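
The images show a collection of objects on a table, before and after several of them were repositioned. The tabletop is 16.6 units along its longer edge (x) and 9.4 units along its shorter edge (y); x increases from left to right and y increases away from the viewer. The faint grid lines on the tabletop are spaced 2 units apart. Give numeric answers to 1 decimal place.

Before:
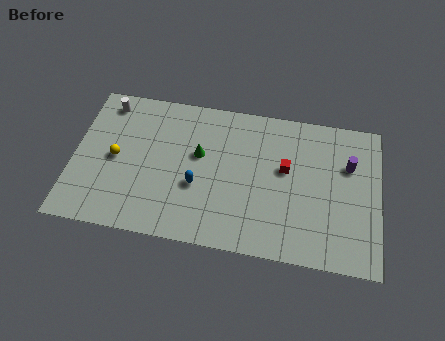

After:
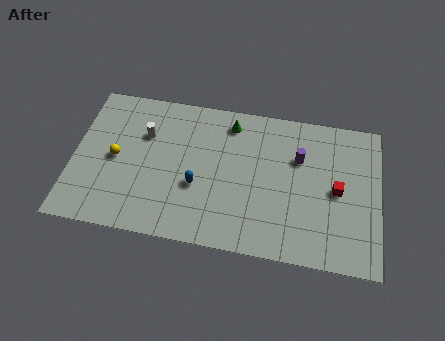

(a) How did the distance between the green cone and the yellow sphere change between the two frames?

+2.3

Before: roughly 4.6 units apart; after: 6.9. That's 2.3 units further apart.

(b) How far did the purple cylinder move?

2.7

The purple cylinder was near (14.9, 6.3) before and (12.2, 6.3) after, so it travelled √(2.7² + 0.0²) ≈ 2.7 units.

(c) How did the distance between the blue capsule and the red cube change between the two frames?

+2.5

They were about 5.1 units apart before and 7.6 after — 2.5 units further apart.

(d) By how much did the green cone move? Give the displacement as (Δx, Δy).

(1.6, 2.3)

The green cone started near (6.8, 5.6) and ended near (8.4, 7.9).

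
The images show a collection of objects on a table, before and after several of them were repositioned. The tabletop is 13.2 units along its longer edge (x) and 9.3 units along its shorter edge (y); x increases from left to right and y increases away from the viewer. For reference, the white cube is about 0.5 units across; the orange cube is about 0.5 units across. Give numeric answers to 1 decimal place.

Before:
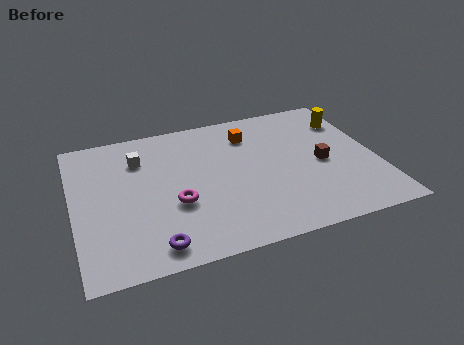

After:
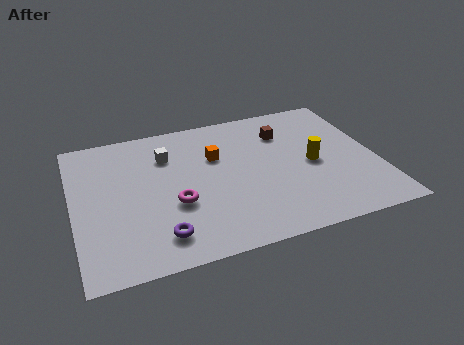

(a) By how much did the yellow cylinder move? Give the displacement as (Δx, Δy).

(-1.9, -2.6)

The yellow cylinder started near (12.3, 7.0) and ended near (10.4, 4.4).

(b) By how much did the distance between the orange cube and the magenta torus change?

-1.9

The distance was about 5.2 in the first image and 3.3 in the second, so they moved 1.9 units closer together.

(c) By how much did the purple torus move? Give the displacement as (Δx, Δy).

(0.3, 0.5)

The purple torus started near (3.2, 1.2) and ended near (3.5, 1.7).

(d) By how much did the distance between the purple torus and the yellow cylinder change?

-3.4

The distance was about 10.8 in the first image and 7.4 in the second, so they moved 3.4 units closer together.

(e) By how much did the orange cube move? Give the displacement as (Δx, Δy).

(-1.6, -1.1)

From the two frames, the orange cube sits at roughly (7.9, 7.2) before and (6.3, 6.1) after.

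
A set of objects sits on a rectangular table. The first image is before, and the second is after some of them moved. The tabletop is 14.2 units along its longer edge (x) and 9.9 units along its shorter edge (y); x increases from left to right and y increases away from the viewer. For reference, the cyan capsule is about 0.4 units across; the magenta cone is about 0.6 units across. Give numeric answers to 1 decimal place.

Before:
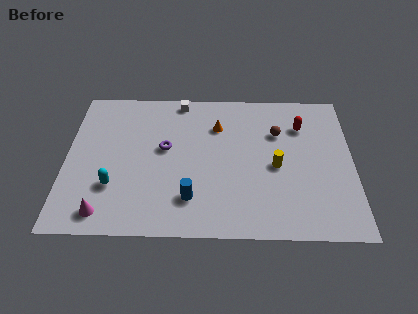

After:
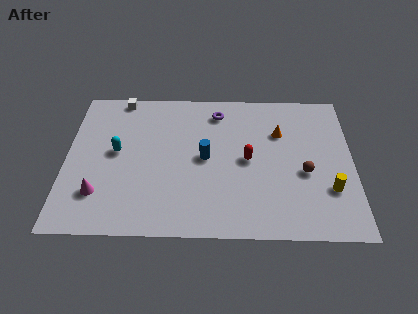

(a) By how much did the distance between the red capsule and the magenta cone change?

-3.7

Before: roughly 11.4 units apart; after: 7.7. That's 3.7 units closer together.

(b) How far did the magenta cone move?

1.2

The magenta cone moved from about (2.0, 1.3) to (1.7, 2.5), a distance of √(0.3² + 1.2²) ≈ 1.2.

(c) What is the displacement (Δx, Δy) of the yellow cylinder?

(2.6, -1.5)

The yellow cylinder was at about (10.4, 4.5) and moved to about (13.0, 3.0).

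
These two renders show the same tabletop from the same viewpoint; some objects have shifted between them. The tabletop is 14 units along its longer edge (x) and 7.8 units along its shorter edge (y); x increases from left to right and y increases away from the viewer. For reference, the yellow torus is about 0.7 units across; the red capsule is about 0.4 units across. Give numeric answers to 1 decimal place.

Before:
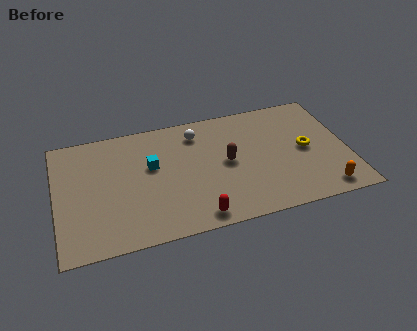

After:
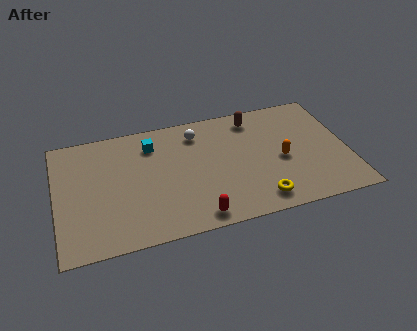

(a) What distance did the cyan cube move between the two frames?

1.4

The cyan cube moved from about (4.6, 4.7) to (4.7, 6.1), a distance of √(0.1² + 1.4²) ≈ 1.4.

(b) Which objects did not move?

the white sphere and the red capsule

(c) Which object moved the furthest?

the yellow torus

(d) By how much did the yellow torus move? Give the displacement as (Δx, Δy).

(-2.5, -2.7)

The yellow torus was at about (12.0, 3.9) and moved to about (9.5, 1.2).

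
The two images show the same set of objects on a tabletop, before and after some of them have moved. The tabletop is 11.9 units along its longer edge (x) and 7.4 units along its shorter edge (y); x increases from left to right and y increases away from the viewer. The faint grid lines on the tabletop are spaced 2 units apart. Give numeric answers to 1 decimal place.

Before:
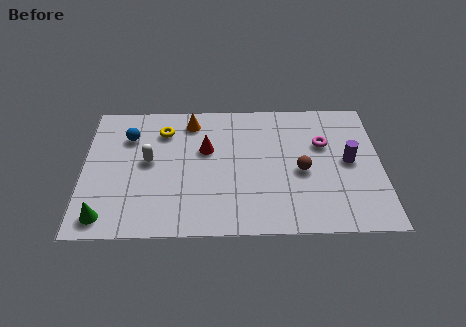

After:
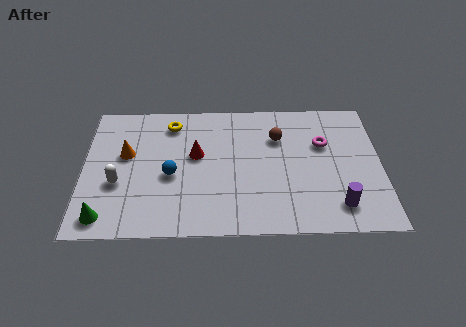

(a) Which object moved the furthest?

the orange cone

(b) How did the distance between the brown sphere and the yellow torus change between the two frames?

-1.6

They were about 6.0 units apart before and 4.4 after — 1.6 units closer together.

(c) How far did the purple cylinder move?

2.5

The purple cylinder was near (10.6, 3.8) before and (10.1, 1.4) after, so it travelled √(0.5² + 2.4²) ≈ 2.5 units.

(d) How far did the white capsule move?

1.7

The white capsule was near (2.6, 4.0) before and (1.4, 2.8) after, so it travelled √(1.2² + 1.2²) ≈ 1.7 units.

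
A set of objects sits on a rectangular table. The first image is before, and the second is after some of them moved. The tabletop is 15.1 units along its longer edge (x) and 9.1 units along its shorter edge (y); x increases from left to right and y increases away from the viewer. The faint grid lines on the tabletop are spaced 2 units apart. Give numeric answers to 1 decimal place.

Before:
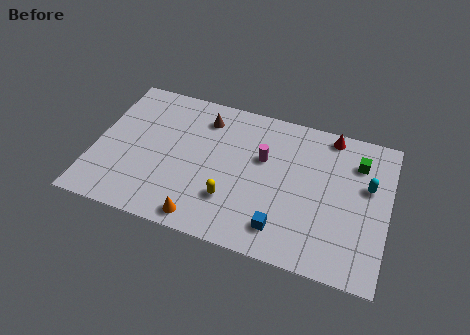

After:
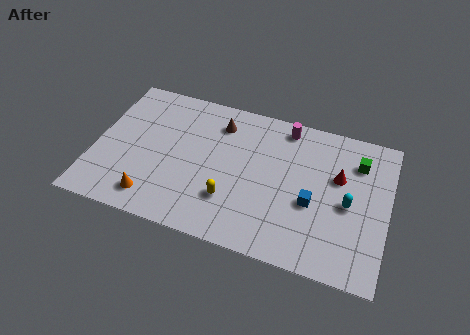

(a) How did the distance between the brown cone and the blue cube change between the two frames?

-1.0

Before: roughly 7.2 units apart; after: 6.2. That's 1.0 units closer together.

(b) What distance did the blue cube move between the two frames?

2.4

From (9.9, 1.7) to (11.3, 3.7), the blue cube covered √(1.4² + 2.0²) ≈ 2.4 units.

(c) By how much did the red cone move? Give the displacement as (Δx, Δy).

(0.6, -2.5)

From the two frames, the red cone sits at roughly (11.9, 8.2) before and (12.5, 5.7) after.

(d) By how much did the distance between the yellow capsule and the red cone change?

-1.2

They were about 7.3 units apart before and 6.1 after — 1.2 units closer together.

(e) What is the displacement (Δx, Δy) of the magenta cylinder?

(1.0, 2.3)

The magenta cylinder was at about (8.6, 5.7) and moved to about (9.6, 8.0).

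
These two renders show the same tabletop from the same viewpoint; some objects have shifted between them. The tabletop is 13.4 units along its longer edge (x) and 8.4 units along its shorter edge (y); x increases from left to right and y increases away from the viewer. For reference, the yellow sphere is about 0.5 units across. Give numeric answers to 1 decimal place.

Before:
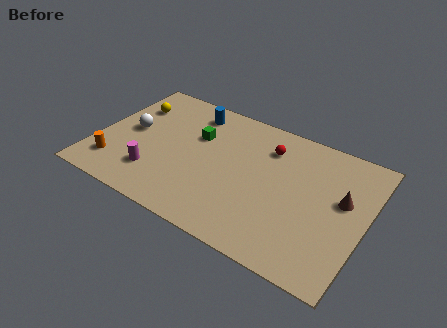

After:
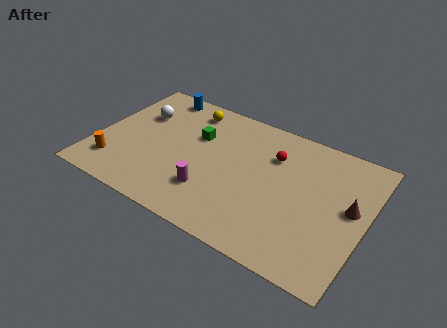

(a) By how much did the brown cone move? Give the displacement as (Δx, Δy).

(0.4, -0.3)

The brown cone was at about (12.2, 4.9) and moved to about (12.6, 4.6).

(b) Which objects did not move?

the orange cylinder and the green cube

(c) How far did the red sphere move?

0.5

The red sphere moved from about (8.3, 6.4) to (8.6, 6.0), a distance of √(0.3² + 0.4²) ≈ 0.5.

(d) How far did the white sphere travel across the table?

1.3

The white sphere was near (1.6, 4.4) before and (1.8, 5.7) after, so it travelled √(0.2² + 1.3²) ≈ 1.3 units.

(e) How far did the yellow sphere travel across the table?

3.0

From (1.3, 6.1) to (4.1, 7.1), the yellow sphere covered √(2.8² + 1.0²) ≈ 3.0 units.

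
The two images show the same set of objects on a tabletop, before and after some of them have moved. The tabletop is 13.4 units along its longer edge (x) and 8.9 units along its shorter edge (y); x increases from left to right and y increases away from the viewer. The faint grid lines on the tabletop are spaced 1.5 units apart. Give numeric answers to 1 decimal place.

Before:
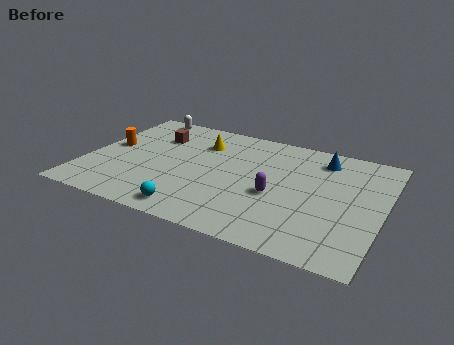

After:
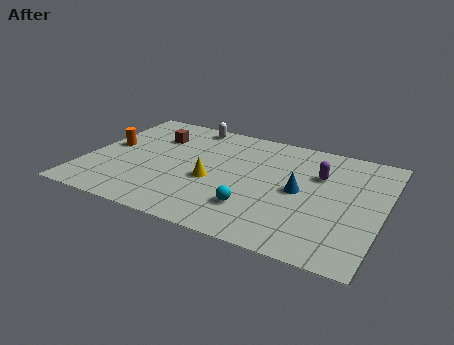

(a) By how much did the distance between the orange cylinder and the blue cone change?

-1.0

The distance was about 9.8 in the first image and 8.8 in the second, so they moved 1.0 units closer together.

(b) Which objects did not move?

the brown cube and the orange cylinder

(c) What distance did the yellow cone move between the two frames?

3.0

From (4.9, 6.6) to (5.8, 3.7), the yellow cone covered √(0.9² + 2.9²) ≈ 3.0 units.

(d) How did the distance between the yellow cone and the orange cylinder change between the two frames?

+0.6

Before: roughly 4.4 units apart; after: 5.0. That's 0.6 units further apart.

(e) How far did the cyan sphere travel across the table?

2.9

The cyan sphere moved from about (5.3, 1.1) to (7.9, 2.3), a distance of √(2.6² + 1.2²) ≈ 2.9.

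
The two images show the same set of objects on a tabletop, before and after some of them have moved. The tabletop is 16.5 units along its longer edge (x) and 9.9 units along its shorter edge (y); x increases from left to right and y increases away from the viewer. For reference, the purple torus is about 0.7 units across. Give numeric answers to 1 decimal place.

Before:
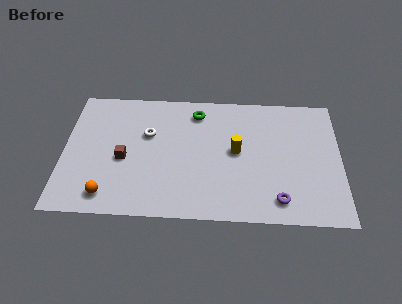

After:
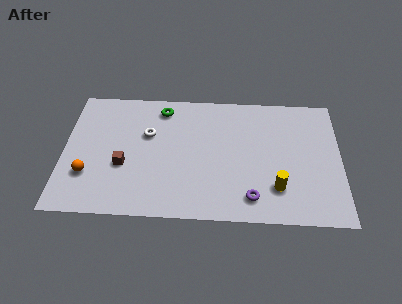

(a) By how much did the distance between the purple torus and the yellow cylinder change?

-2.7

Before: roughly 4.4 units apart; after: 1.7. That's 2.7 units closer together.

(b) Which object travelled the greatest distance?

the yellow cylinder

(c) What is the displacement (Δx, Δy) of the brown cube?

(0.0, -0.5)

The brown cube started near (3.6, 4.3) and ended near (3.6, 3.8).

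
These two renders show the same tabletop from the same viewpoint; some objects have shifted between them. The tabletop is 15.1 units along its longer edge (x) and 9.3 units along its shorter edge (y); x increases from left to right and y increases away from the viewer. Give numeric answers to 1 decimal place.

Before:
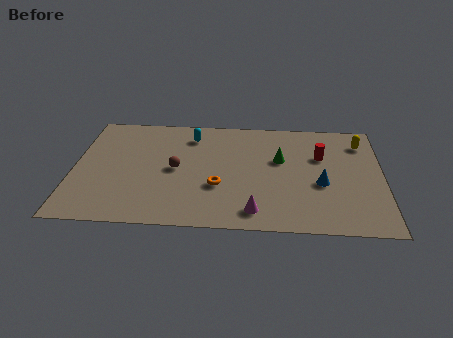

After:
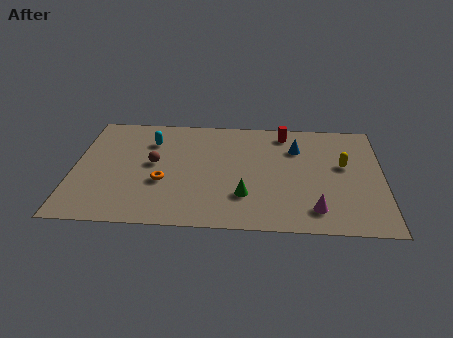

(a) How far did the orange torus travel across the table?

2.7

From (7.1, 3.3) to (4.4, 3.5), the orange torus covered √(2.7² + 0.2²) ≈ 2.7 units.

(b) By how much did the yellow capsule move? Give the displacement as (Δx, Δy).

(-0.9, -2.0)

From the two frames, the yellow capsule sits at roughly (14.1, 7.4) before and (13.2, 5.4) after.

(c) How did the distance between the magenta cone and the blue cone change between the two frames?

+1.1

They were about 4.0 units apart before and 5.1 after — 1.1 units further apart.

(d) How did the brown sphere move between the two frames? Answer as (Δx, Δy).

(-1.1, 0.4)

From the two frames, the brown sphere sits at roughly (5.0, 4.6) before and (3.9, 5.0) after.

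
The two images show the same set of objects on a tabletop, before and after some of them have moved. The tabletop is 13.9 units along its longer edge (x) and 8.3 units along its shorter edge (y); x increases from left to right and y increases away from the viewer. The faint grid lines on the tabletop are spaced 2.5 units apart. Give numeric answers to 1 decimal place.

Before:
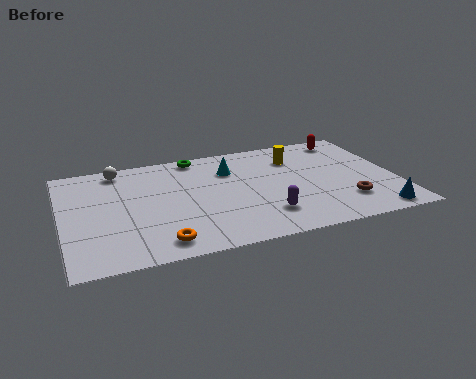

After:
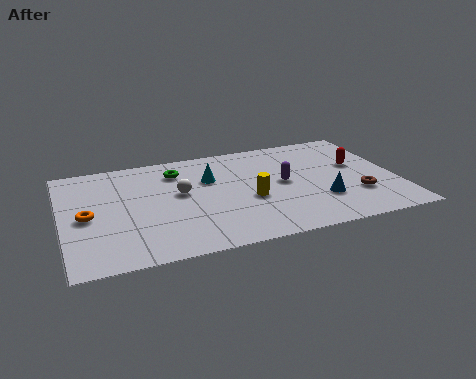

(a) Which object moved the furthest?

the orange torus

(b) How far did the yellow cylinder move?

3.6

The yellow cylinder moved from about (9.9, 6.2) to (7.7, 3.4), a distance of √(2.2² + 2.8²) ≈ 3.6.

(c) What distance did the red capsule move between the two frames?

2.3

From (12.3, 7.2) to (12.4, 4.9), the red capsule covered √(0.1² + 2.3²) ≈ 2.3 units.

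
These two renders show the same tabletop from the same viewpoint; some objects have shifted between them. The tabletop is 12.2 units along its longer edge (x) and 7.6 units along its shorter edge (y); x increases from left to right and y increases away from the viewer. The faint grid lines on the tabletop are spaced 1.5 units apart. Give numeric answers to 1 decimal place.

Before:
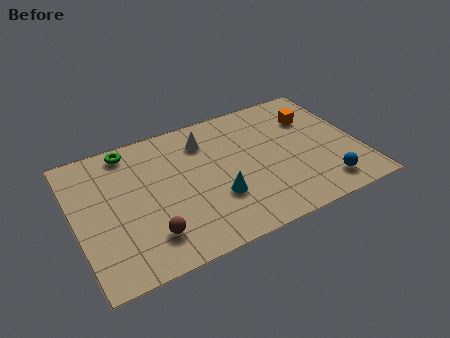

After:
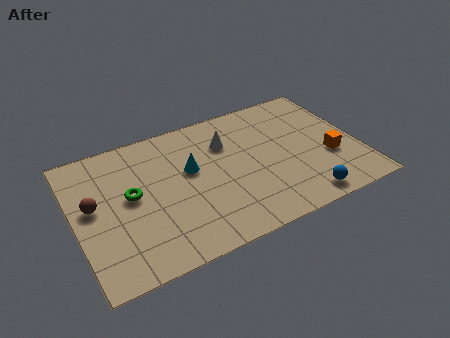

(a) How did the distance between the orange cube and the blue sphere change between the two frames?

-1.7

Before: roughly 4.1 units apart; after: 2.4. That's 1.7 units closer together.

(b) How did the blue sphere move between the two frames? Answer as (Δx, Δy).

(-1.0, -0.4)

From the two frames, the blue sphere sits at roughly (10.4, 1.3) before and (9.4, 0.9) after.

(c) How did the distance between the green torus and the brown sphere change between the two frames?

-3.4

They were about 5.0 units apart before and 1.6 after — 3.4 units closer together.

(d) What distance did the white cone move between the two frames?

1.0

The white cone was near (5.8, 5.9) before and (6.7, 5.4) after, so it travelled √(0.9² + 0.5²) ≈ 1.0 units.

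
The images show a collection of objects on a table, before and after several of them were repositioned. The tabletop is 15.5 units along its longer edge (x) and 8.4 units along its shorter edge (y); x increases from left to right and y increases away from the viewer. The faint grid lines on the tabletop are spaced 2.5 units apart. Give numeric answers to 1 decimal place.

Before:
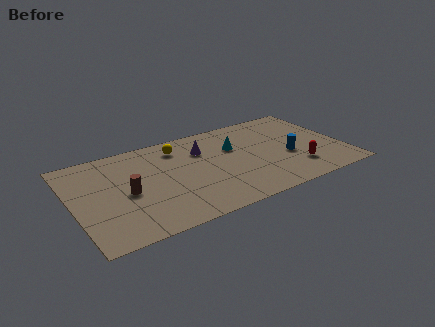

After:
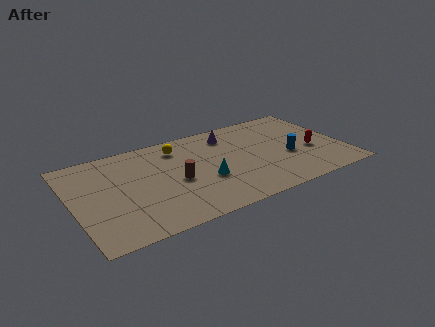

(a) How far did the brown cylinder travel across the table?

2.8

The brown cylinder moved from about (3.0, 3.9) to (5.8, 3.8), a distance of √(2.8² + 0.1²) ≈ 2.8.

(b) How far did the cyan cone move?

3.0

The cyan cone moved from about (9.4, 5.5) to (7.4, 3.2), a distance of √(2.0² + 2.3²) ≈ 3.0.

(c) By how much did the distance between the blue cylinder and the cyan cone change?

+1.3

They were about 3.6 units apart before and 4.9 after — 1.3 units further apart.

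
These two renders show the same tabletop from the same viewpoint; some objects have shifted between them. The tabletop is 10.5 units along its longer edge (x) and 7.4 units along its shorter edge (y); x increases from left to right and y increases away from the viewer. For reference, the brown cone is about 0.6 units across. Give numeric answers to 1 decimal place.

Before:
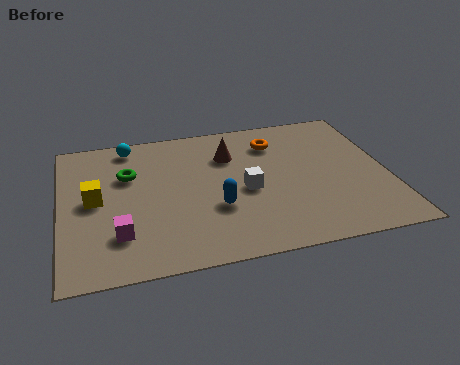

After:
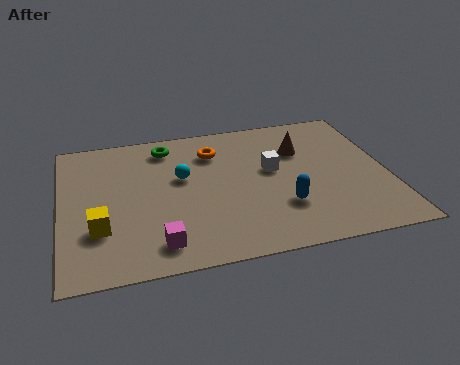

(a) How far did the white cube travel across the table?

1.3

The white cube moved from about (5.9, 3.3) to (6.8, 4.2), a distance of √(0.9² + 0.9²) ≈ 1.3.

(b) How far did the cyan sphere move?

2.6

The cyan sphere was near (2.3, 6.5) before and (3.9, 4.4) after, so it travelled √(1.6² + 2.1²) ≈ 2.6 units.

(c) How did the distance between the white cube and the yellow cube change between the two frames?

+1.1

Before: roughly 4.8 units apart; after: 5.9. That's 1.1 units further apart.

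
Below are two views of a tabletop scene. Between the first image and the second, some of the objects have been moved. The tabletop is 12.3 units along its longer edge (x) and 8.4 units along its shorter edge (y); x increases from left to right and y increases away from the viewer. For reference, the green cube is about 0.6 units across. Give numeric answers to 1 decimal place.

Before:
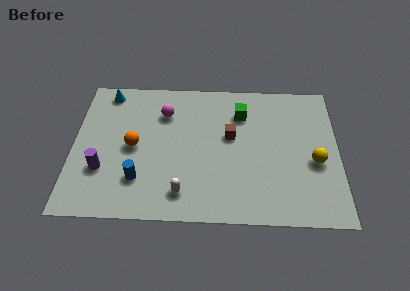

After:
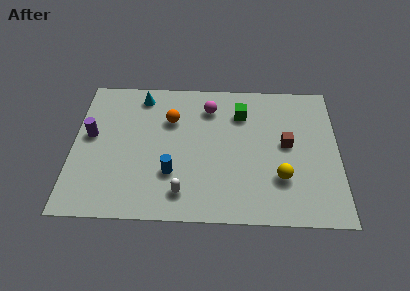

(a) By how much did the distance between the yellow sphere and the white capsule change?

-1.8

They were about 6.4 units apart before and 4.6 after — 1.8 units closer together.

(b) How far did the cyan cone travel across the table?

1.6

The cyan cone was near (1.5, 7.4) before and (3.1, 7.2) after, so it travelled √(1.6² + 0.2²) ≈ 1.6 units.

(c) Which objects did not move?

the green cube and the white capsule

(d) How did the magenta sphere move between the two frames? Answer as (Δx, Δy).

(2.1, 0.4)

From the two frames, the magenta sphere sits at roughly (4.2, 6.2) before and (6.3, 6.6) after.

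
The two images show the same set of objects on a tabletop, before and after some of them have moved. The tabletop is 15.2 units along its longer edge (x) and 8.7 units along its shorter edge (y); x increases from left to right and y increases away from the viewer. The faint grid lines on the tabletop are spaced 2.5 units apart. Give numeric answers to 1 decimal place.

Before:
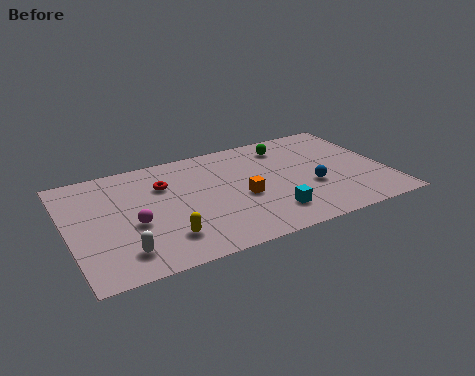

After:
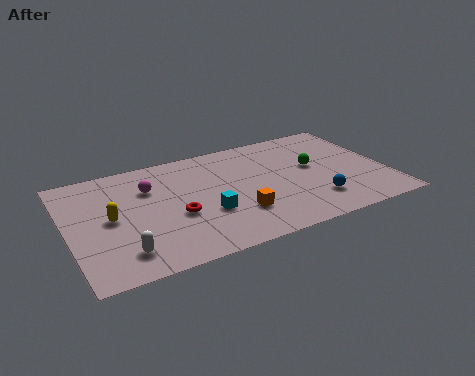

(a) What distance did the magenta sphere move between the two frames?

2.7

The magenta sphere moved from about (3.0, 3.6) to (4.0, 6.1), a distance of √(1.0² + 2.5²) ≈ 2.7.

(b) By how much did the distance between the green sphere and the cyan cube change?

+0.3

The distance was about 5.4 in the first image and 5.7 in the second, so they moved 0.3 units further apart.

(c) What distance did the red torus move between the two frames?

2.6

From (4.7, 6.1) to (5.0, 3.5), the red torus covered √(0.3² + 2.6²) ≈ 2.6 units.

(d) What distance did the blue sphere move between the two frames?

1.2

The blue sphere was near (11.5, 3.3) before and (11.5, 2.1) after, so it travelled √(0.0² + 1.2²) ≈ 1.2 units.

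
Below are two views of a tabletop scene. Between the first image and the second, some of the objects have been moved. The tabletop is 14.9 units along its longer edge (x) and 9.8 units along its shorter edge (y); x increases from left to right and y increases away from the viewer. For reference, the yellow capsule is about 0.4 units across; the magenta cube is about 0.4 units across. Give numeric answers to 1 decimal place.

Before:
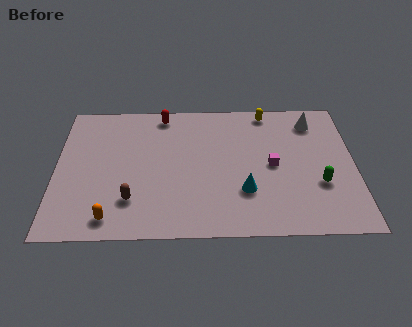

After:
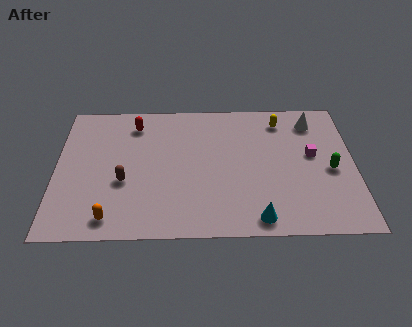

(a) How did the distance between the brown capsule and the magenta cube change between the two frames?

+2.2

They were about 7.4 units apart before and 9.6 after — 2.2 units further apart.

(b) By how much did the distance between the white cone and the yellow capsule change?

-0.8

Before: roughly 2.4 units apart; after: 1.6. That's 0.8 units closer together.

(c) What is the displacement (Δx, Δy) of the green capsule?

(0.6, 1.0)

The green capsule was at about (13.1, 3.4) and moved to about (13.7, 4.4).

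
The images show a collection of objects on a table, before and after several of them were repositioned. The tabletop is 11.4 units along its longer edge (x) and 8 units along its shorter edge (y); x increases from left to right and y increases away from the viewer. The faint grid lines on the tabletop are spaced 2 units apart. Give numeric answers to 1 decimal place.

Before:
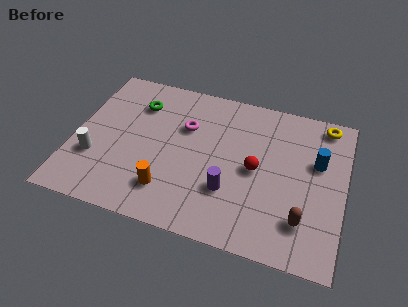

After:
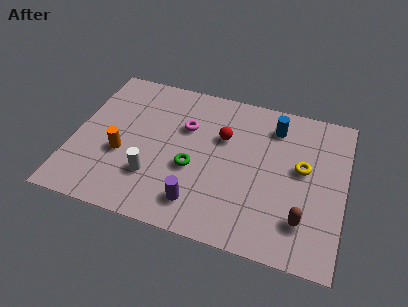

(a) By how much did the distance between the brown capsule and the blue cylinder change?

+1.6

They were about 3.1 units apart before and 4.7 after — 1.6 units further apart.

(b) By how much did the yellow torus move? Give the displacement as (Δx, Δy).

(-0.8, -2.6)

The yellow torus was at about (10.4, 7.1) and moved to about (9.6, 4.5).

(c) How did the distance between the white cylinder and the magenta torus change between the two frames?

-1.3

Before: roughly 4.5 units apart; after: 3.2. That's 1.3 units closer together.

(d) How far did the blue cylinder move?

2.4

The blue cylinder was near (10.2, 5.0) before and (8.3, 6.4) after, so it travelled √(1.9² + 1.4²) ≈ 2.4 units.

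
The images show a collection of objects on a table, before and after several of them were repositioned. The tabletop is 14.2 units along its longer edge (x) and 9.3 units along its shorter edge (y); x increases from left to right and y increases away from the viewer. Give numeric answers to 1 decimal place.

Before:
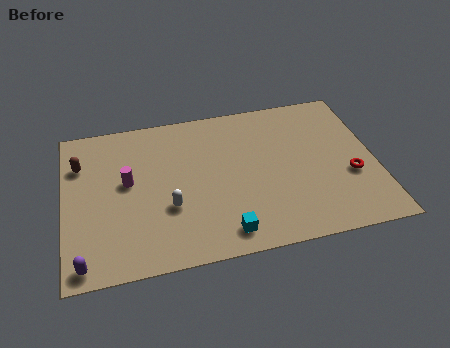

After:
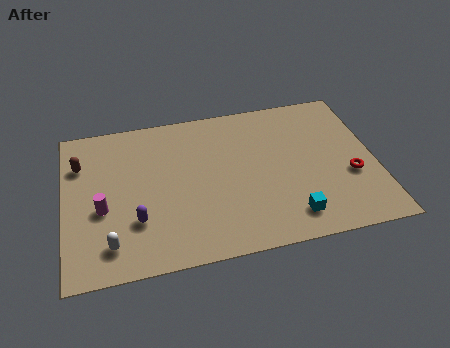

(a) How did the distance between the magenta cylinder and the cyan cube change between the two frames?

+3.0

The distance was about 5.7 in the first image and 8.7 in the second, so they moved 3.0 units further apart.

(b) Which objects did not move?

the red torus and the brown capsule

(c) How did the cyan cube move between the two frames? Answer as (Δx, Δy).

(3.0, 0.3)

The cyan cube started near (7.1, 1.3) and ended near (10.1, 1.6).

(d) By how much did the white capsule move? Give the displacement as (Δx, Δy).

(-2.7, -1.6)

The white capsule was at about (4.7, 3.3) and moved to about (2.0, 1.7).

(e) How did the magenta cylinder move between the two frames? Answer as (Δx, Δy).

(-1.2, -1.4)

The magenta cylinder was at about (2.9, 5.2) and moved to about (1.7, 3.8).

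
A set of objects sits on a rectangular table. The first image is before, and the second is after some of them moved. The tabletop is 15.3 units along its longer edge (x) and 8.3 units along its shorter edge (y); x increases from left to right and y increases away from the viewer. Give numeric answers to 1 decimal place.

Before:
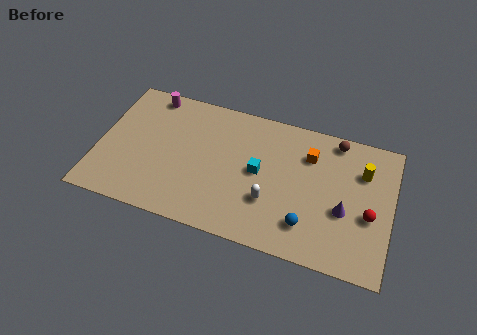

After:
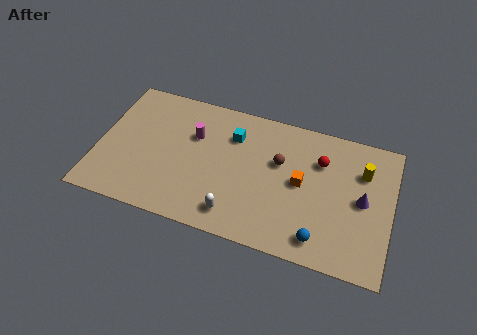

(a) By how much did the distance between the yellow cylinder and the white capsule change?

+2.1

They were about 5.6 units apart before and 7.7 after — 2.1 units further apart.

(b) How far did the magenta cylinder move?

3.1

The magenta cylinder moved from about (2.4, 7.4) to (4.9, 5.5), a distance of √(2.5² + 1.9²) ≈ 3.1.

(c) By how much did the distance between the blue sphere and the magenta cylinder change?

-2.2

The distance was about 10.3 in the first image and 8.1 in the second, so they moved 2.2 units closer together.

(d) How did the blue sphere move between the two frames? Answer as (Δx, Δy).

(0.7, -0.6)

From the two frames, the blue sphere sits at roughly (11.1, 1.9) before and (11.8, 1.3) after.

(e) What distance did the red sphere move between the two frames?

3.7

The red sphere was near (14.2, 3.4) before and (11.5, 5.9) after, so it travelled √(2.7² + 2.5²) ≈ 3.7 units.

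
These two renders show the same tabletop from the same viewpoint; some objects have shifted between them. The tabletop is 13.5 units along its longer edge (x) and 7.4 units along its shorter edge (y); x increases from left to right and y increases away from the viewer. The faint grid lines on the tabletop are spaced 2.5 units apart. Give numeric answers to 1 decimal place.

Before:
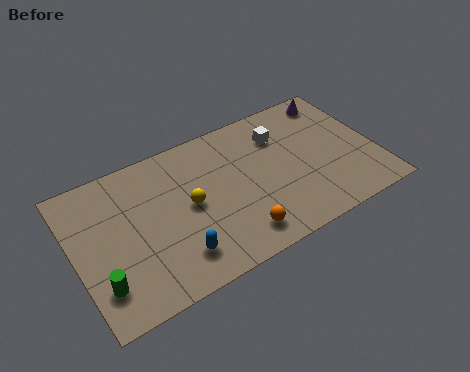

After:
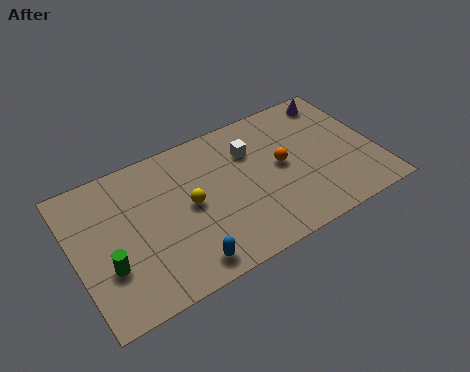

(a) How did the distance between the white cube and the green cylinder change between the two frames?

-2.0

Before: roughly 9.4 units apart; after: 7.4. That's 2.0 units closer together.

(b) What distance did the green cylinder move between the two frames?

0.8

The green cylinder was near (0.9, 1.8) before and (1.3, 2.5) after, so it travelled √(0.4² + 0.7²) ≈ 0.8 units.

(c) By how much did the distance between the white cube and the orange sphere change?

-3.1

Before: roughly 4.9 units apart; after: 1.8. That's 3.1 units closer together.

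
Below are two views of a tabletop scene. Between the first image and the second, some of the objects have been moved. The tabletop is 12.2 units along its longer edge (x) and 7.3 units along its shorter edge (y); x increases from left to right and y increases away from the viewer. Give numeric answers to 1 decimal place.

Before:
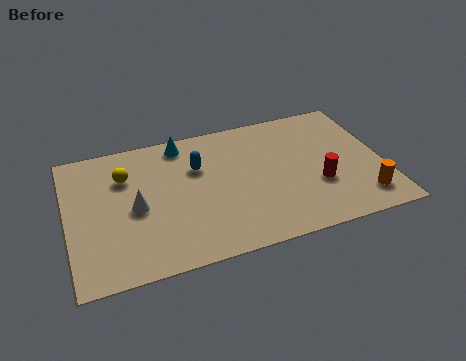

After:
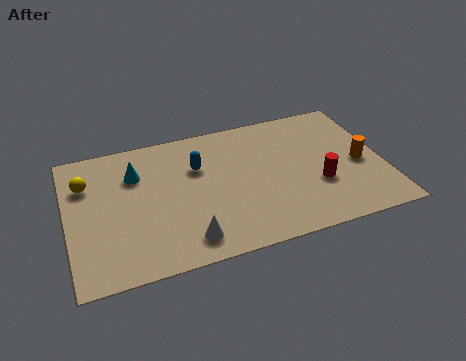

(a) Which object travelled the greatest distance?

the white cone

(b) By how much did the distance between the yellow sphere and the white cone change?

+3.6

Before: roughly 1.8 units apart; after: 5.4. That's 3.6 units further apart.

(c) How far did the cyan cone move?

2.2

The cyan cone was near (4.6, 6.4) before and (2.7, 5.2) after, so it travelled √(1.9² + 1.2²) ≈ 2.2 units.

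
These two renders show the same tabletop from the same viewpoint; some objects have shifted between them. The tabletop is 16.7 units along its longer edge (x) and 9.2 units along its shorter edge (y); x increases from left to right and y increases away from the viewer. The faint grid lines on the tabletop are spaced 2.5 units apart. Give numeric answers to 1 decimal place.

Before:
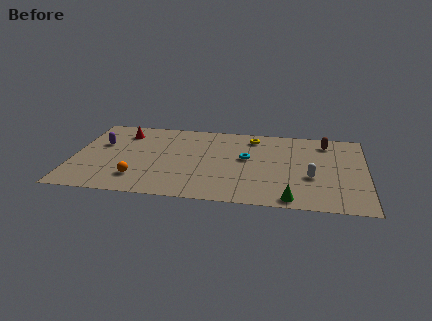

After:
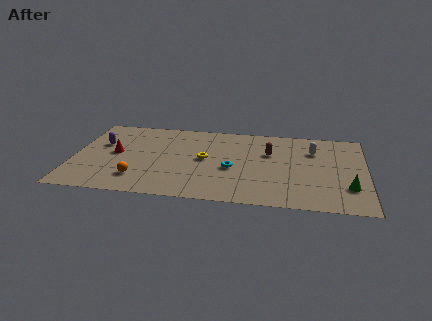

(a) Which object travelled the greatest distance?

the yellow torus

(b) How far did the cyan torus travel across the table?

1.5

The cyan torus was near (9.9, 5.2) before and (9.1, 3.9) after, so it travelled √(0.8² + 1.3²) ≈ 1.5 units.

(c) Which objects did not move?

the purple capsule and the orange sphere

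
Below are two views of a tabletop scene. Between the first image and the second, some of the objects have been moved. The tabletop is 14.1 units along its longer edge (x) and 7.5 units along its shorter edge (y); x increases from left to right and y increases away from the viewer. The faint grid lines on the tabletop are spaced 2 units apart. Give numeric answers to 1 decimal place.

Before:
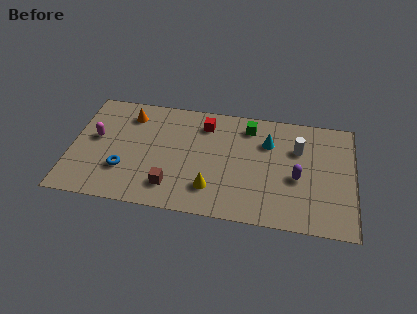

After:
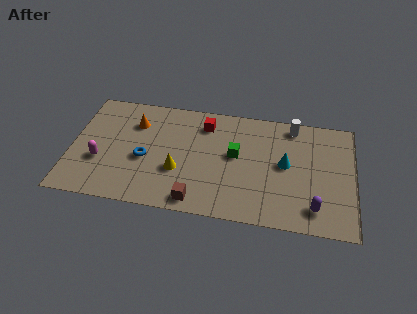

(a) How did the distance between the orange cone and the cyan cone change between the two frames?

+0.7

They were about 7.0 units apart before and 7.7 after — 0.7 units further apart.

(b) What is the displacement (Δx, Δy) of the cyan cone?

(0.9, -1.3)

From the two frames, the cyan cone sits at roughly (9.8, 5.3) before and (10.7, 4.0) after.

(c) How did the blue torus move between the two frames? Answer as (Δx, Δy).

(1.0, 0.9)

From the two frames, the blue torus sits at roughly (2.7, 2.3) before and (3.7, 3.2) after.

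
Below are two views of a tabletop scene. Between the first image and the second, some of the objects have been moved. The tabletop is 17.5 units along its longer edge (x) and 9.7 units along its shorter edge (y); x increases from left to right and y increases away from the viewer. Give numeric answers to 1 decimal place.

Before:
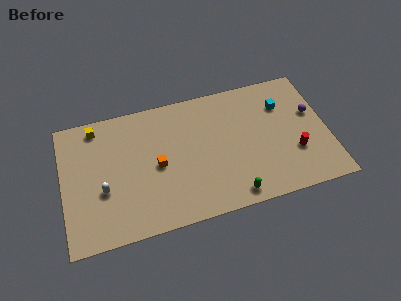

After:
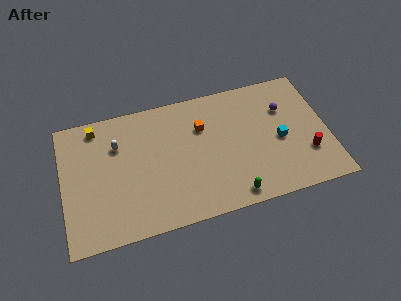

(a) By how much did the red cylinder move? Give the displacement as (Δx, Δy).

(0.8, -0.3)

The red cylinder started near (15.2, 3.2) and ended near (16.0, 2.9).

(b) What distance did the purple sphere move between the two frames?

2.0

The purple sphere was near (16.6, 5.9) before and (14.8, 6.7) after, so it travelled √(1.8² + 0.8²) ≈ 2.0 units.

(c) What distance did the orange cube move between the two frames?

3.7

From (6.2, 4.6) to (9.3, 6.7), the orange cube covered √(3.1² + 2.1²) ≈ 3.7 units.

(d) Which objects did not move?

the green capsule and the yellow cube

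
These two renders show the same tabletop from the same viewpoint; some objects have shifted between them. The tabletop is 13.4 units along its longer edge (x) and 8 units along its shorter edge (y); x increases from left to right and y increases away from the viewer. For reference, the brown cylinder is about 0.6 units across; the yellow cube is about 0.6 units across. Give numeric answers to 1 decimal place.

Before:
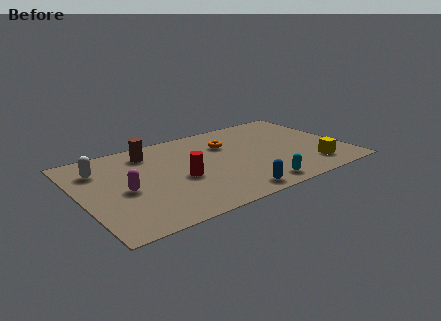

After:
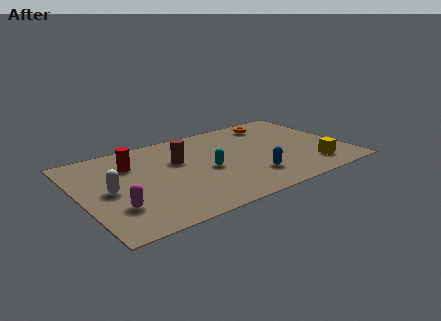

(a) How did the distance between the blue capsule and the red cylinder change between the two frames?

+3.4

They were about 3.3 units apart before and 6.7 after — 3.4 units further apart.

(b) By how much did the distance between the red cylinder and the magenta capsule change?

+0.9

Before: roughly 2.8 units apart; after: 3.7. That's 0.9 units further apart.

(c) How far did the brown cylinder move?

1.9

The brown cylinder moved from about (3.8, 6.5) to (5.1, 5.1), a distance of √(1.3² + 1.4²) ≈ 1.9.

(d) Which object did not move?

the yellow cube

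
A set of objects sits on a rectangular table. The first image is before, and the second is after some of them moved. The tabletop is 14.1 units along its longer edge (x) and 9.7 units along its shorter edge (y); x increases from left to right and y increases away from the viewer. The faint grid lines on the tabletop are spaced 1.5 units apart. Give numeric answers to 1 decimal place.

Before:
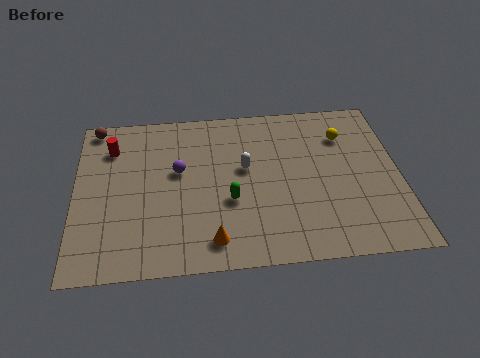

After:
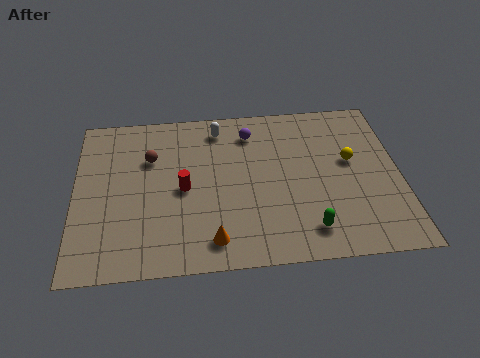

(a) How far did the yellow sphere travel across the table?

1.6

The yellow sphere moved from about (11.8, 7.2) to (12.0, 5.6), a distance of √(0.2² + 1.6²) ≈ 1.6.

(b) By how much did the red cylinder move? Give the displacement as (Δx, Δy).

(3.1, -2.8)

The red cylinder started near (1.6, 7.4) and ended near (4.7, 4.6).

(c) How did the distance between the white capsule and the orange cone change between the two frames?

+2.3

Before: roughly 4.4 units apart; after: 6.7. That's 2.3 units further apart.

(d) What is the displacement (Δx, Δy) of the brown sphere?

(2.4, -2.2)

From the two frames, the brown sphere sits at roughly (0.9, 8.8) before and (3.3, 6.6) after.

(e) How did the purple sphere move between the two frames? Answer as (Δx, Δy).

(3.2, 2.1)

The purple sphere started near (4.5, 5.7) and ended near (7.7, 7.8).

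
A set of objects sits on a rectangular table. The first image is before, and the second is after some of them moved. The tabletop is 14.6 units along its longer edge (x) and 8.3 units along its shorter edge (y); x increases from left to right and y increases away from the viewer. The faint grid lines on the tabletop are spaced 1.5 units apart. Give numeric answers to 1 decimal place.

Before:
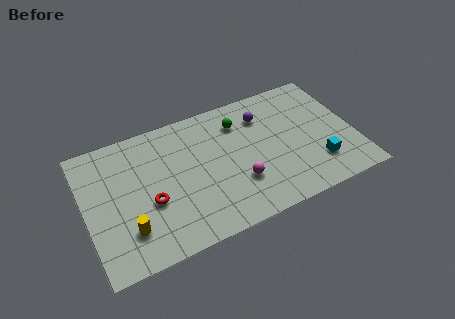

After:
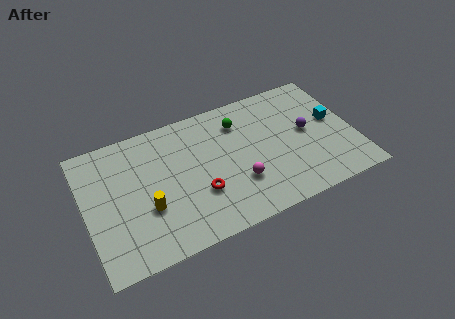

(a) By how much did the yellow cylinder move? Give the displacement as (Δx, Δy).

(1.1, 0.9)

The yellow cylinder started near (2.1, 2.1) and ended near (3.2, 3.0).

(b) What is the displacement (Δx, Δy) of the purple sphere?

(2.2, -1.9)

The purple sphere started near (9.9, 6.3) and ended near (12.1, 4.4).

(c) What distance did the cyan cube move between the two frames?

2.8

From (12.4, 2.1) to (13.6, 4.6), the cyan cube covered √(1.2² + 2.5²) ≈ 2.8 units.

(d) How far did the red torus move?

2.6

The red torus was near (3.4, 3.3) before and (6.0, 2.8) after, so it travelled √(2.6² + 0.5²) ≈ 2.6 units.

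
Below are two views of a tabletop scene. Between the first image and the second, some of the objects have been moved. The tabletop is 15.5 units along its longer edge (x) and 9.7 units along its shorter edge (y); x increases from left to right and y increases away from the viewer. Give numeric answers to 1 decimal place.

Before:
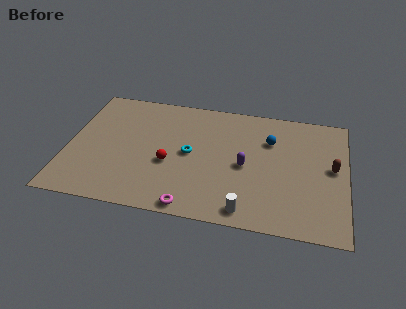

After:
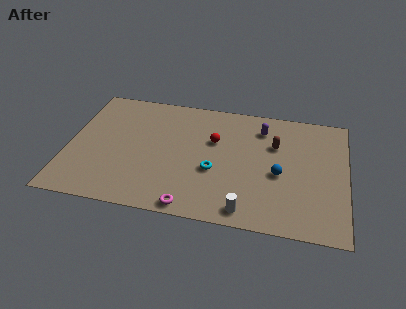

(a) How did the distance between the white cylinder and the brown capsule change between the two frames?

-0.6

The distance was about 6.2 in the first image and 5.6 in the second, so they moved 0.6 units closer together.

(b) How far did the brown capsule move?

3.5

The brown capsule was near (14.7, 5.2) before and (11.5, 6.5) after, so it travelled √(3.2² + 1.3²) ≈ 3.5 units.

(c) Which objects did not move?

the magenta torus and the white cylinder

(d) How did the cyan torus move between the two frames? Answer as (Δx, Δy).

(1.4, -1.1)

The cyan torus was at about (6.8, 4.9) and moved to about (8.2, 3.8).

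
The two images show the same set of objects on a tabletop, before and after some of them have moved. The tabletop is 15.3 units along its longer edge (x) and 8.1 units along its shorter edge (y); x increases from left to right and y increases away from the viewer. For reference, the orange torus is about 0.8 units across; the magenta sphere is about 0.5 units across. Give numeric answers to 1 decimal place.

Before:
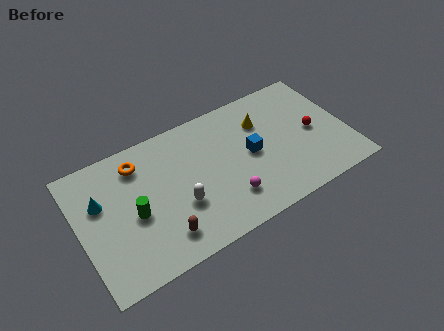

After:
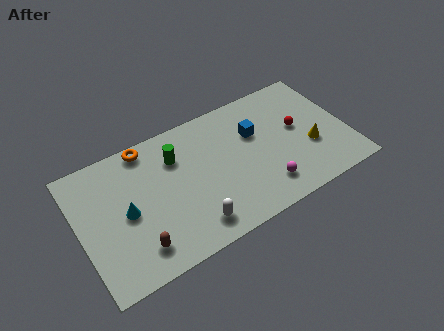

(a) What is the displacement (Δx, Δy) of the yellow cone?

(2.4, -2.8)

From the two frames, the yellow cone sits at roughly (10.7, 5.8) before and (13.1, 3.0) after.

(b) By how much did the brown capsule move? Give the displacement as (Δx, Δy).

(-1.4, 0.0)

The brown capsule was at about (4.3, 1.6) and moved to about (2.9, 1.6).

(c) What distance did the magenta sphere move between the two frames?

2.1

From (8.1, 2.0) to (10.2, 1.7), the magenta sphere covered √(2.1² + 0.3²) ≈ 2.1 units.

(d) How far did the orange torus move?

1.0

The orange torus was near (3.6, 6.5) before and (4.2, 7.3) after, so it travelled √(0.6² + 0.8²) ≈ 1.0 units.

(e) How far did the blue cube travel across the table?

1.3

The blue cube moved from about (9.8, 4.1) to (10.2, 5.3), a distance of √(0.4² + 1.2²) ≈ 1.3.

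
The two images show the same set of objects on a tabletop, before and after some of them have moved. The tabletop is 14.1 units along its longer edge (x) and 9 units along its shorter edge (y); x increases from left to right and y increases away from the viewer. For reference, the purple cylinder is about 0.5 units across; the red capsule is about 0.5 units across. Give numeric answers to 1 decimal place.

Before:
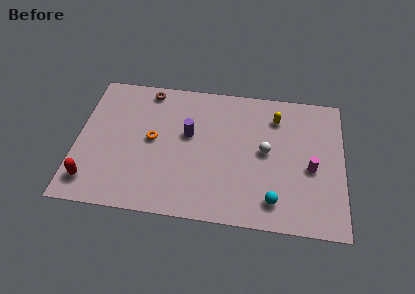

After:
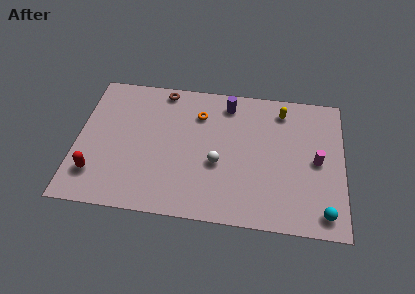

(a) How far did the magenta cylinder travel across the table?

0.6

The magenta cylinder was near (12.4, 3.9) before and (12.7, 4.4) after, so it travelled √(0.3² + 0.5²) ≈ 0.6 units.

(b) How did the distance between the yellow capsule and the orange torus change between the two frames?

-2.4

The distance was about 6.9 in the first image and 4.5 in the second, so they moved 2.4 units closer together.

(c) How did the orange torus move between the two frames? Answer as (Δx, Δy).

(2.4, 2.0)

From the two frames, the orange torus sits at roughly (4.0, 4.7) before and (6.4, 6.7) after.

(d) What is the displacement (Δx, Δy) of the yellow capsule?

(0.3, 0.5)

The yellow capsule was at about (10.5, 7.0) and moved to about (10.8, 7.5).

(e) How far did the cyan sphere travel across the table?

2.6

The cyan sphere was near (10.5, 1.6) before and (13.1, 1.2) after, so it travelled √(2.6² + 0.4²) ≈ 2.6 units.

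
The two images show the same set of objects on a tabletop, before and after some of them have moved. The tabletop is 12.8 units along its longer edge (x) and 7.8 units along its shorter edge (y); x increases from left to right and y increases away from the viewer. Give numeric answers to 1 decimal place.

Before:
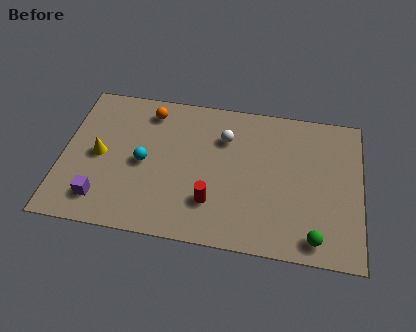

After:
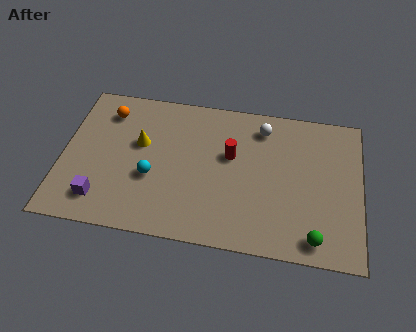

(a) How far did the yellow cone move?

1.9

The yellow cone moved from about (1.6, 3.8) to (3.3, 4.7), a distance of √(1.7² + 0.9²) ≈ 1.9.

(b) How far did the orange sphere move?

1.8

The orange sphere moved from about (3.6, 6.5) to (1.8, 6.2), a distance of √(1.8² + 0.3²) ≈ 1.8.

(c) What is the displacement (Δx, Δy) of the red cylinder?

(0.7, 2.6)

From the two frames, the red cylinder sits at roughly (6.5, 2.1) before and (7.2, 4.7) after.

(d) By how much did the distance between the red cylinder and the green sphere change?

+0.7

They were about 4.5 units apart before and 5.2 after — 0.7 units further apart.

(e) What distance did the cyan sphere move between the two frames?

0.8

The cyan sphere was near (3.5, 3.7) before and (3.9, 3.0) after, so it travelled √(0.4² + 0.7²) ≈ 0.8 units.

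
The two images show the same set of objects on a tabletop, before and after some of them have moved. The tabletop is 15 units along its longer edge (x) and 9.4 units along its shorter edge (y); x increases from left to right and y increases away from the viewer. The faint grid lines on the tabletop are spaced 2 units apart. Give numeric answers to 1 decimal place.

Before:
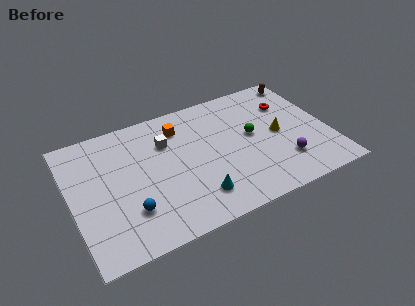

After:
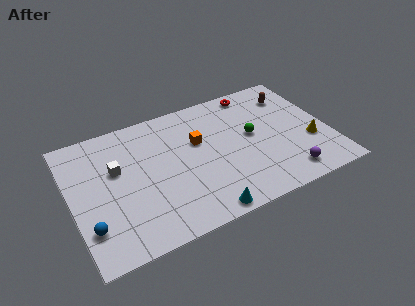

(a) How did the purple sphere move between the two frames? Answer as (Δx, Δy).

(0.0, -1.0)

The purple sphere started near (12.1, 2.4) and ended near (12.1, 1.4).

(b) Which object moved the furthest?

the white cube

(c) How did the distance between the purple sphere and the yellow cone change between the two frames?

+0.3

The distance was about 2.2 in the first image and 2.5 in the second, so they moved 0.3 units further apart.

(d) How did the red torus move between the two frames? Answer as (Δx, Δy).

(-1.8, 1.7)

From the two frames, the red torus sits at roughly (13.0, 6.7) before and (11.2, 8.4) after.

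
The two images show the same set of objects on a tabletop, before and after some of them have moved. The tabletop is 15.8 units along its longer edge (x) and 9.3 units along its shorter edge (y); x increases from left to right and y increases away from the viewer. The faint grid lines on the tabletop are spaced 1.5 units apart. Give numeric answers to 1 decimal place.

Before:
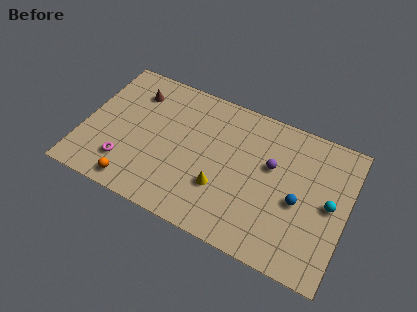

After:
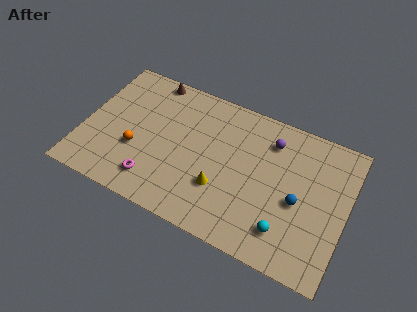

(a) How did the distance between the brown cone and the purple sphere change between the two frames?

-1.0

They were about 8.6 units apart before and 7.6 after — 1.0 units closer together.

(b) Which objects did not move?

the yellow cone and the blue sphere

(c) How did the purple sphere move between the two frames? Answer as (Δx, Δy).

(-0.2, 1.6)

The purple sphere started near (11.2, 5.7) and ended near (11.0, 7.3).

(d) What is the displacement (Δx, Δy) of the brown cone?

(0.8, 1.3)

The brown cone was at about (2.7, 7.2) and moved to about (3.5, 8.5).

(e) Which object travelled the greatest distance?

the cyan sphere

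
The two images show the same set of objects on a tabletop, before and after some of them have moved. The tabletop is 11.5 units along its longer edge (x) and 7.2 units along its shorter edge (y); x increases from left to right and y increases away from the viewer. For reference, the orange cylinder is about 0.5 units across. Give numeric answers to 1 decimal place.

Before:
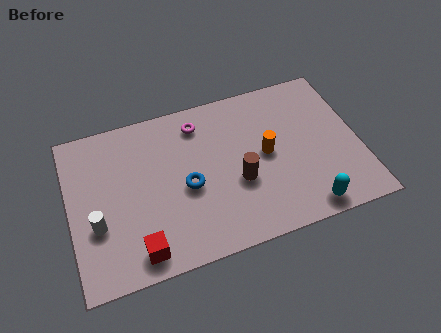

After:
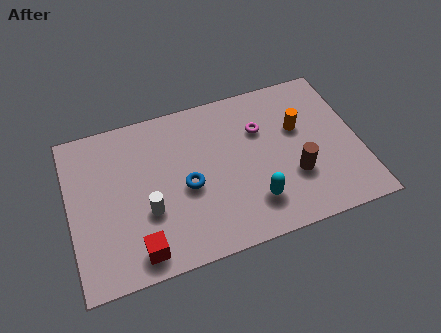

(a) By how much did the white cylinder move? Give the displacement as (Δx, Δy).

(2.0, 0.0)

The white cylinder was at about (1.0, 2.6) and moved to about (3.0, 2.6).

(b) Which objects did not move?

the blue torus and the red cube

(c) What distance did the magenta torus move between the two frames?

2.6

The magenta torus was near (5.3, 5.9) before and (7.7, 4.9) after, so it travelled √(2.4² + 1.0²) ≈ 2.6 units.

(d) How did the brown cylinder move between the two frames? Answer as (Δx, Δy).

(2.2, -0.4)

The brown cylinder started near (6.6, 2.8) and ended near (8.8, 2.4).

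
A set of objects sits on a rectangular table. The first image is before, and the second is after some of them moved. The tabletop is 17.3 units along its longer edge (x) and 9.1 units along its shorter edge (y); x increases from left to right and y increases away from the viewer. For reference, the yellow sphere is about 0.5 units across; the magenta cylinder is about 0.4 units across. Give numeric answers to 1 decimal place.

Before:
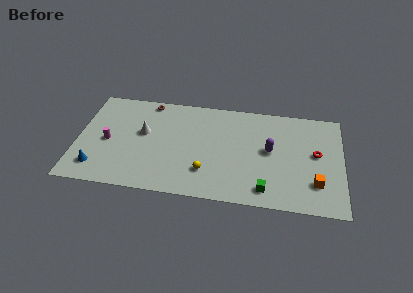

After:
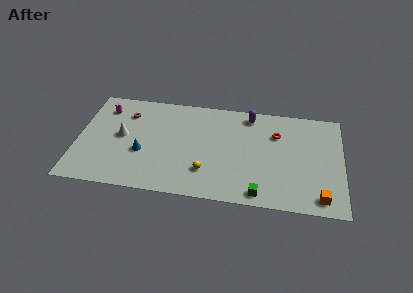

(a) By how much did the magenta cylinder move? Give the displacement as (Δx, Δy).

(-0.4, 3.0)

From the two frames, the magenta cylinder sits at roughly (2.0, 4.2) before and (1.6, 7.2) after.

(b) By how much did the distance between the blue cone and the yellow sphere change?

-2.8

They were about 7.1 units apart before and 4.3 after — 2.8 units closer together.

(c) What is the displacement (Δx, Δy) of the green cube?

(-0.4, -0.4)

The green cube started near (12.4, 1.4) and ended near (12.0, 1.0).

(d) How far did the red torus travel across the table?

3.0

The red torus moved from about (15.6, 5.0) to (13.0, 6.4), a distance of √(2.6² + 1.4²) ≈ 3.0.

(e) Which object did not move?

the yellow sphere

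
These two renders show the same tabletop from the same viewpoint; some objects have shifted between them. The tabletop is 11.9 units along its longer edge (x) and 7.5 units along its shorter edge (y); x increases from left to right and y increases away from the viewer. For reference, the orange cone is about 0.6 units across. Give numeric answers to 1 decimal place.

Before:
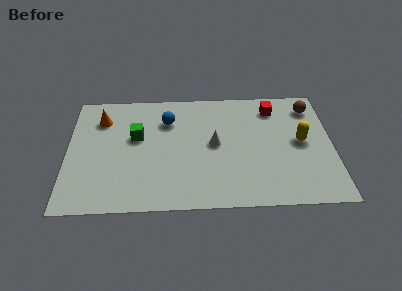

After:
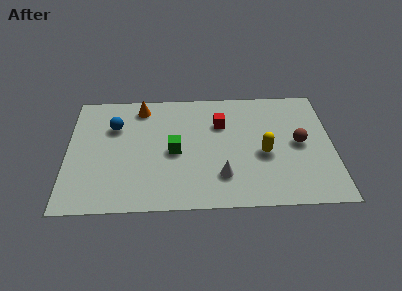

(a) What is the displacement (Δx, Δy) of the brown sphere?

(-0.6, -2.3)

The brown sphere started near (11.0, 6.1) and ended near (10.4, 3.8).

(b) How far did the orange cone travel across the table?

1.9

The orange cone was near (1.5, 5.7) before and (3.3, 6.4) after, so it travelled √(1.8² + 0.7²) ≈ 1.9 units.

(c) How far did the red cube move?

2.6

The red cube moved from about (9.3, 6.1) to (6.9, 5.2), a distance of √(2.4² + 0.9²) ≈ 2.6.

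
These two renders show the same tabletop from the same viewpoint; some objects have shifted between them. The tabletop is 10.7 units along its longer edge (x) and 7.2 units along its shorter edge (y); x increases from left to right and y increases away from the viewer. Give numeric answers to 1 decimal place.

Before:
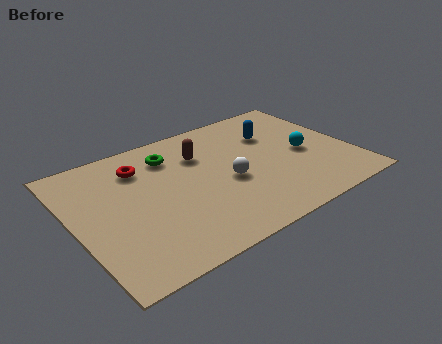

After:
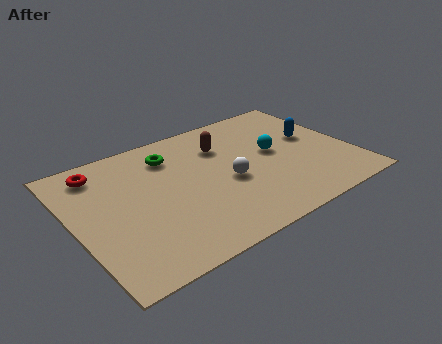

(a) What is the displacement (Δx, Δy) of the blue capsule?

(1.4, -0.9)

The blue capsule was at about (8.0, 5.0) and moved to about (9.4, 4.1).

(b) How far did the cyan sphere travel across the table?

1.3

The cyan sphere moved from about (8.9, 3.3) to (7.8, 3.9), a distance of √(1.1² + 0.6²) ≈ 1.3.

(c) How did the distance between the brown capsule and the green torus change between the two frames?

+0.8

Before: roughly 1.2 units apart; after: 2.0. That's 0.8 units further apart.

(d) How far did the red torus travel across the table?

1.6

The red torus moved from about (2.8, 5.5) to (1.3, 6.0), a distance of √(1.5² + 0.5²) ≈ 1.6.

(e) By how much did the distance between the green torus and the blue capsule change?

+1.6

The distance was about 4.0 in the first image and 5.6 in the second, so they moved 1.6 units further apart.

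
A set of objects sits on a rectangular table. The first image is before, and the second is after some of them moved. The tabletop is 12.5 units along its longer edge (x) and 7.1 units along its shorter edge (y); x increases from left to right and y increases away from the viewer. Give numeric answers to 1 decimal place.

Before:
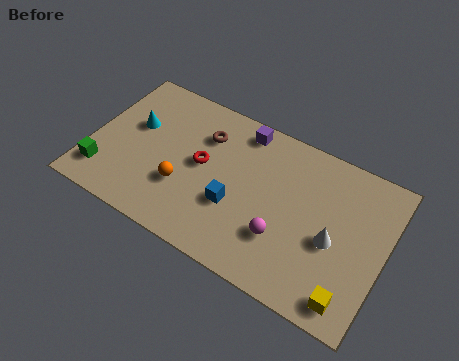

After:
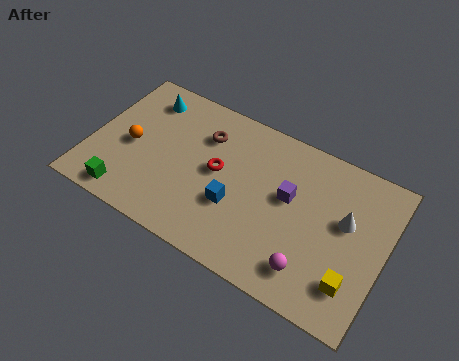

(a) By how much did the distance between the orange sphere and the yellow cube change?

+2.4

Before: roughly 7.4 units apart; after: 9.8. That's 2.4 units further apart.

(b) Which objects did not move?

the blue cube and the brown torus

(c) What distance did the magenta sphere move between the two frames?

1.5

The magenta sphere was near (8.4, 2.2) before and (9.7, 1.4) after, so it travelled √(1.3² + 0.8²) ≈ 1.5 units.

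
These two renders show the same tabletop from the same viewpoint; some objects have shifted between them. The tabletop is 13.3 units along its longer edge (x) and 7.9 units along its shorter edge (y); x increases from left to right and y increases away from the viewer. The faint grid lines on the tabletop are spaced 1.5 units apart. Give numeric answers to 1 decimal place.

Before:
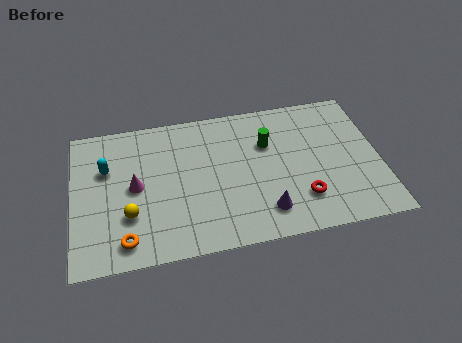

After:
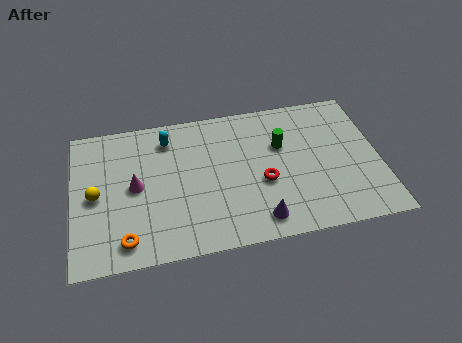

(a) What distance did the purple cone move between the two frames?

0.5

From (8.2, 1.6) to (7.9, 1.2), the purple cone covered √(0.3² + 0.4²) ≈ 0.5 units.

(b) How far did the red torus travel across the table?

2.0

From (9.8, 2.0) to (8.2, 3.2), the red torus covered √(1.6² + 1.2²) ≈ 2.0 units.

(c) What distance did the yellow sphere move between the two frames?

1.9

The yellow sphere moved from about (2.4, 2.5) to (1.0, 3.8), a distance of √(1.4² + 1.3²) ≈ 1.9.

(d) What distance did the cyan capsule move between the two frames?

3.0

The cyan capsule was near (1.5, 5.2) before and (4.2, 6.4) after, so it travelled √(2.7² + 1.2²) ≈ 3.0 units.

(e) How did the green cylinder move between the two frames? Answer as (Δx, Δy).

(0.6, -0.2)

The green cylinder started near (8.5, 5.3) and ended near (9.1, 5.1).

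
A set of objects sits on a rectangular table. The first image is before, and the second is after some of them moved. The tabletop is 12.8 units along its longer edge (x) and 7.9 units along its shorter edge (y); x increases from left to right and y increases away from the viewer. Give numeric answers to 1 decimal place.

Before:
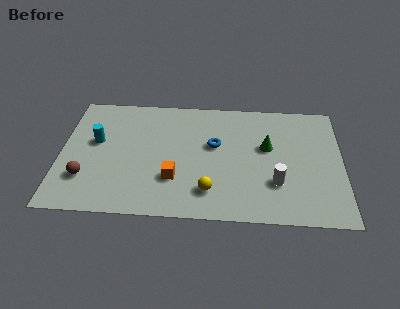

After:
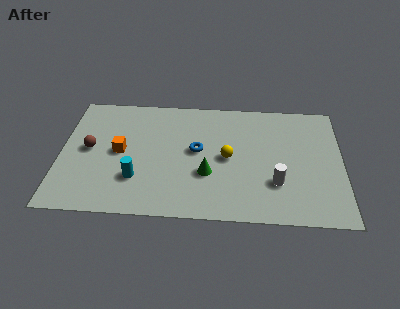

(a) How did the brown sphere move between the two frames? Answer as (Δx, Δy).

(0.1, 1.9)

From the two frames, the brown sphere sits at roughly (1.2, 2.2) before and (1.3, 4.1) after.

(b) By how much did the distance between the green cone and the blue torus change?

-0.8

Before: roughly 2.4 units apart; after: 1.6. That's 0.8 units closer together.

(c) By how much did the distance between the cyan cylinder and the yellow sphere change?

-1.6

They were about 6.0 units apart before and 4.4 after — 1.6 units closer together.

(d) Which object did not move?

the white cylinder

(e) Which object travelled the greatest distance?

the green cone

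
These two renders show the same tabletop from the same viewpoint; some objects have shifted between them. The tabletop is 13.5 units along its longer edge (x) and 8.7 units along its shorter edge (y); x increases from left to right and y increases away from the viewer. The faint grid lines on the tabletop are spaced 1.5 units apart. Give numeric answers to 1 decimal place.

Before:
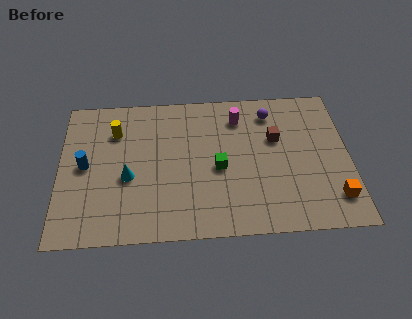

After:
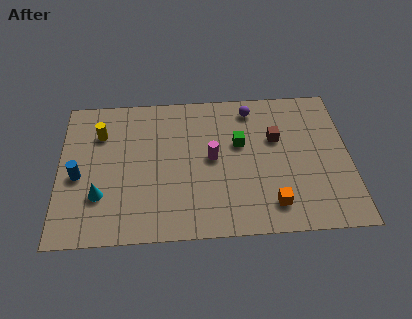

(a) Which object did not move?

the brown cube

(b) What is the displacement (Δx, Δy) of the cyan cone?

(-1.3, -1.0)

The cyan cone was at about (3.2, 3.6) and moved to about (1.9, 2.6).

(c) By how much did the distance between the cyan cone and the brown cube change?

+1.5

Before: roughly 7.2 units apart; after: 8.7. That's 1.5 units further apart.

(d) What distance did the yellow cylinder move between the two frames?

0.7

The yellow cylinder was near (2.6, 6.4) before and (1.9, 6.3) after, so it travelled √(0.7² + 0.1²) ≈ 0.7 units.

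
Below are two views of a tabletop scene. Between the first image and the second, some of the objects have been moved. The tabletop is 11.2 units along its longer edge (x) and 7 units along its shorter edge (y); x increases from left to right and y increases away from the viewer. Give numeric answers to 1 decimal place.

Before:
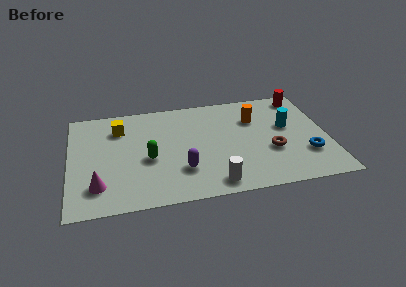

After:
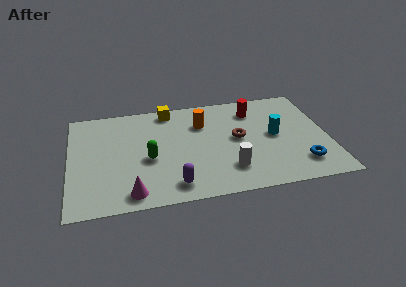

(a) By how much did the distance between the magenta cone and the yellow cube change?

+1.8

They were about 3.8 units apart before and 5.6 after — 1.8 units further apart.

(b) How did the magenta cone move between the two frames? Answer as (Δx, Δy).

(1.4, -0.7)

The magenta cone was at about (1.2, 1.6) and moved to about (2.6, 0.9).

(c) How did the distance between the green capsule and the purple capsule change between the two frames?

+0.4

The distance was about 1.7 in the first image and 2.1 in the second, so they moved 0.4 units further apart.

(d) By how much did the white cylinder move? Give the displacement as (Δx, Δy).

(0.7, 0.8)

From the two frames, the white cylinder sits at roughly (6.1, 0.9) before and (6.8, 1.7) after.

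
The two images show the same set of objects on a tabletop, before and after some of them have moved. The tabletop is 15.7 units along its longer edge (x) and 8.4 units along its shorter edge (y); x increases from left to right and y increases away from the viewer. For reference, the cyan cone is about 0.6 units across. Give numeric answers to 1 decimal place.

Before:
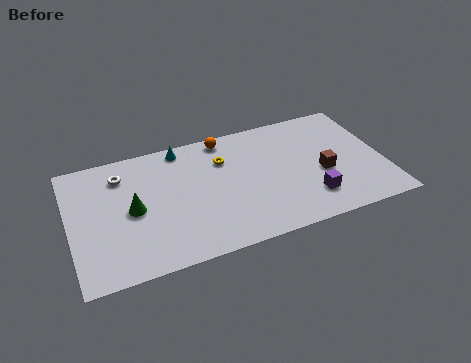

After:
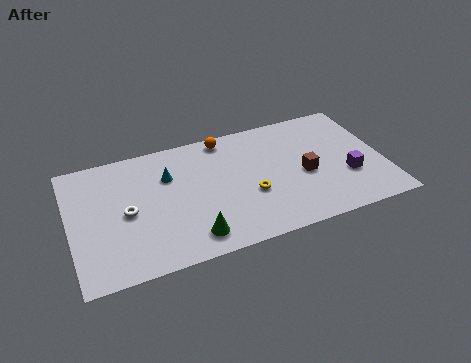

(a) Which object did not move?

the orange sphere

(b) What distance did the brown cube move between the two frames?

0.9

The brown cube was near (12.6, 3.5) before and (11.7, 3.7) after, so it travelled √(0.9² + 0.2²) ≈ 0.9 units.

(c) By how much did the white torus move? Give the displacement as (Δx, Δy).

(0.1, -2.6)

The white torus started near (2.7, 6.6) and ended near (2.8, 4.0).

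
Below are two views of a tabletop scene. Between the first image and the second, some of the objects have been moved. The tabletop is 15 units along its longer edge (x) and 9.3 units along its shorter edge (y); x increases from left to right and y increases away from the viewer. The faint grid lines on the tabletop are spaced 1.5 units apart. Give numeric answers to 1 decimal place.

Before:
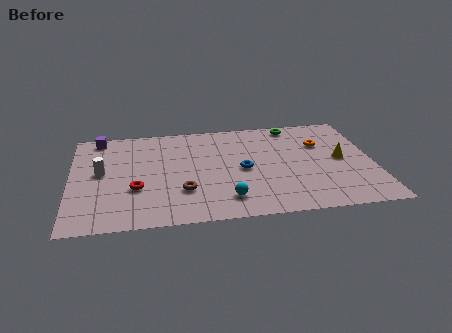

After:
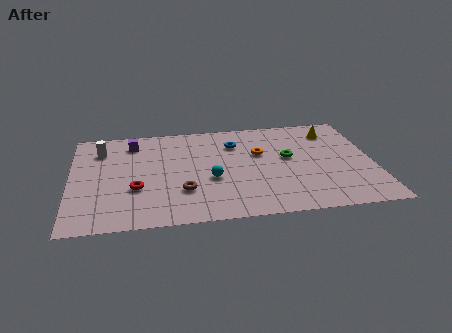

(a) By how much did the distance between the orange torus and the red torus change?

-3.1

The distance was about 9.8 in the first image and 6.7 in the second, so they moved 3.1 units closer together.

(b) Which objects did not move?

the red torus and the brown torus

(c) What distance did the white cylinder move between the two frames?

2.1

The white cylinder was near (1.5, 5.0) before and (1.5, 7.1) after, so it travelled √(0.0² + 2.1²) ≈ 2.1 units.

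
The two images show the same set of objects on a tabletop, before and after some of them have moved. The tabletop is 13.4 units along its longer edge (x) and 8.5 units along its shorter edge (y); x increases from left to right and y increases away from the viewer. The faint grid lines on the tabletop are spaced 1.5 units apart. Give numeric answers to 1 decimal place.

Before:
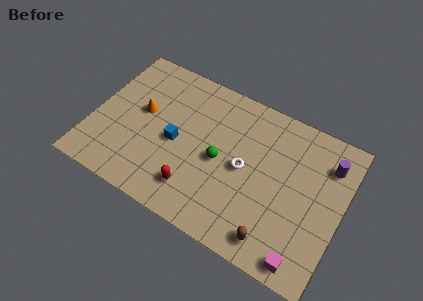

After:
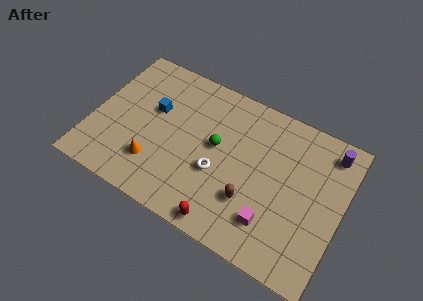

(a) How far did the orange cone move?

2.8

From (2.5, 4.8) to (3.6, 2.2), the orange cone covered √(1.1² + 2.6²) ≈ 2.8 units.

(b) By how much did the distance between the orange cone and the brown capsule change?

-3.4

They were about 8.6 units apart before and 5.2 after — 3.4 units closer together.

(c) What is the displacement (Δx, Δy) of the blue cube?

(-1.4, 1.3)

The blue cube started near (4.5, 3.9) and ended near (3.1, 5.2).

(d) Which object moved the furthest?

the orange cone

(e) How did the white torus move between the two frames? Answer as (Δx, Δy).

(-1.3, -0.9)

The white torus started near (8.2, 4.2) and ended near (6.9, 3.3).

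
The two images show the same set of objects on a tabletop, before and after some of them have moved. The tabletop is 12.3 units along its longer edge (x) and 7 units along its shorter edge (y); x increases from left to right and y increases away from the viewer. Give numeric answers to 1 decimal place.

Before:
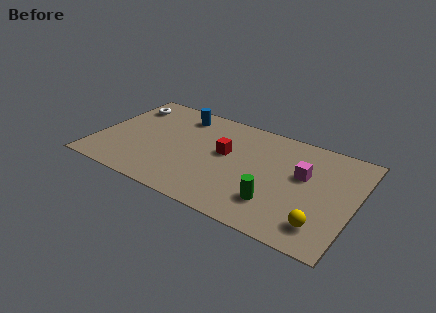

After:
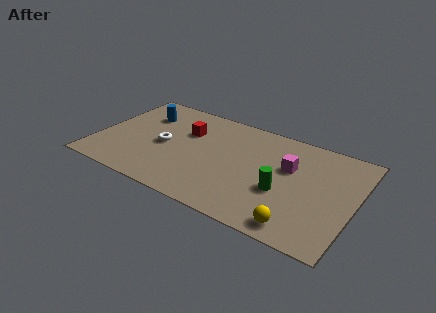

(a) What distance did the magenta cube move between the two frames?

0.7

The magenta cube was near (9.8, 4.2) before and (9.1, 4.4) after, so it travelled √(0.7² + 0.2²) ≈ 0.7 units.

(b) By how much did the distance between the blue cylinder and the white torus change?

-0.4

They were about 2.6 units apart before and 2.2 after — 0.4 units closer together.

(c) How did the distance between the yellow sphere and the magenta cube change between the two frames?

+0.6

Before: roughly 3.0 units apart; after: 3.6. That's 0.6 units further apart.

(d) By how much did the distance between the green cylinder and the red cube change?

+1.8

The distance was about 3.5 in the first image and 5.3 in the second, so they moved 1.8 units further apart.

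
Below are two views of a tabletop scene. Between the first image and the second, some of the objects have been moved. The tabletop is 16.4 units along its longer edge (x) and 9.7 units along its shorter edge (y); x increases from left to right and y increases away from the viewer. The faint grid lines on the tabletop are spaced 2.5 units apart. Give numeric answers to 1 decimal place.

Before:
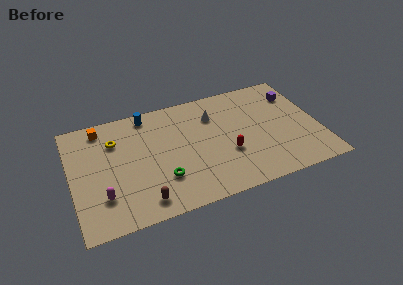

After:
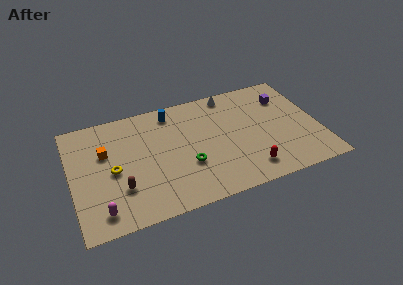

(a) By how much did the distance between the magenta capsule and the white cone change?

+2.8

They were about 8.9 units apart before and 11.7 after — 2.8 units further apart.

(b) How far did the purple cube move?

0.7

The purple cube moved from about (15.2, 7.3) to (14.5, 7.2), a distance of √(0.7² + 0.1²) ≈ 0.7.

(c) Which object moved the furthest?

the yellow torus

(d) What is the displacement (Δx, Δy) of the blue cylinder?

(1.6, -0.3)

The blue cylinder was at about (5.3, 8.6) and moved to about (6.9, 8.3).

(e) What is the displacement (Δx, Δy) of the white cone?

(1.3, 1.6)

The white cone was at about (9.6, 7.1) and moved to about (10.9, 8.7).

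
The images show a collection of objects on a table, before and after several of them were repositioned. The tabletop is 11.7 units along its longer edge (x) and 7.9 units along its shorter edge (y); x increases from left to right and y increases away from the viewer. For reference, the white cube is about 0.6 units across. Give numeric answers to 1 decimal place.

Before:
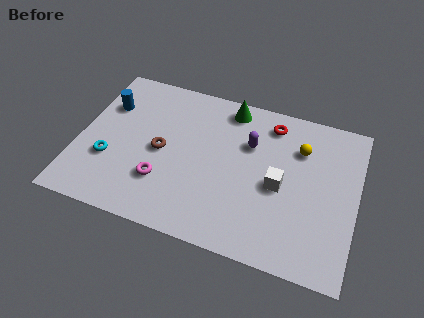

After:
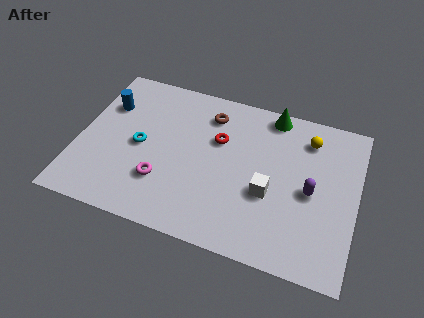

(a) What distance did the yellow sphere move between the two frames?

0.7

The yellow sphere moved from about (9.2, 5.7) to (9.5, 6.3), a distance of √(0.3² + 0.6²) ≈ 0.7.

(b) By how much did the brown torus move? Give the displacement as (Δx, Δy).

(1.8, 2.5)

The brown torus started near (3.5, 3.8) and ended near (5.3, 6.3).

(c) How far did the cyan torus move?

1.6

From (1.4, 2.7) to (2.6, 3.8), the cyan torus covered √(1.2² + 1.1²) ≈ 1.6 units.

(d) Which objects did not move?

the magenta torus and the blue cylinder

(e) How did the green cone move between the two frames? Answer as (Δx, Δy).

(1.8, 0.2)

From the two frames, the green cone sits at roughly (6.1, 6.9) before and (7.9, 7.1) after.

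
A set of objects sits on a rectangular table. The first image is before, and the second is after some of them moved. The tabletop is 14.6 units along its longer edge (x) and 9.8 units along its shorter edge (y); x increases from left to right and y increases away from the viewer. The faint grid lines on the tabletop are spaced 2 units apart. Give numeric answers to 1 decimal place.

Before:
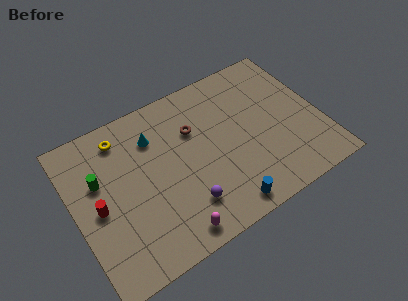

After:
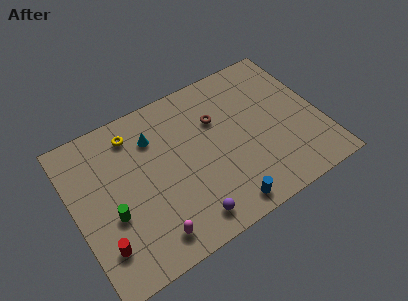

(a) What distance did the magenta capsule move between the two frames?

1.3

From (5.1, 1.1) to (3.9, 1.5), the magenta capsule covered √(1.2² + 0.4²) ≈ 1.3 units.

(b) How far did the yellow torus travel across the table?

0.7

The yellow torus was near (3.2, 8.2) before and (3.9, 8.1) after, so it travelled √(0.7² + 0.1²) ≈ 0.7 units.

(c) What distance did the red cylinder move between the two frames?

2.3

From (1.3, 4.6) to (1.2, 2.3), the red cylinder covered √(0.1² + 2.3²) ≈ 2.3 units.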